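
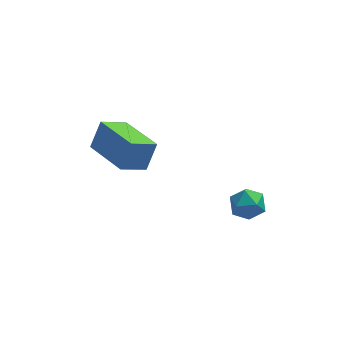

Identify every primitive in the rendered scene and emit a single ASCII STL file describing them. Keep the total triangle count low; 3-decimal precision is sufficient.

solid 
facet normal -0.404 0.676 0.617
outer loop
vertex -0.317 -2.869 -2.035
vertex 0.198 -3.02 -1.532
vertex 0.315 -2.493 -2.033
endloop
endfacet
facet normal -0.510 0.858 -0.066
outer loop
vertex -0.317 -2.869 -2.035
vertex 0.315 -2.493 -2.033
vertex 0.022 -2.716 -2.67
endloop
endfacet
facet normal -0.864 0.327 -0.383
outer loop
vertex -0.317 -2.869 -2.035
vertex 0.022 -2.716 -2.67
vertex -0.276 -3.38 -2.564
endloop
endfacet
facet normal -0.978 -0.183 0.101
outer loop
vertex -0.317 -2.869 -2.035
vertex -0.276 -3.38 -2.564
vertex -0.168 -3.568 -1.861
endloop
endfacet
facet normal -0.694 0.031 0.720
outer loop
vertex -0.317 -2.869 -2.035
vertex -0.168 -3.568 -1.861
vertex 0.198 -3.02 -1.532
endloop
endfacet
facet normal 0.129 0.916 -0.380
outer loop
vertex 0.022 -2.716 -2.67
vertex 0.315 -2.493 -2.033
vertex 0.748 -2.772 -2.559
endloop
endfacet
facet normal 0.300 0.622 0.724
outer loop
vertex 0.315 -2.493 -2.033
vertex 0.198 -3.02 -1.532
vertex 0.856 -2.96 -1.856
endloop
endfacet
facet normal -0.169 -0.422 0.891
outer loop
vertex 0.198 -3.02 -1.532
vertex -0.168 -3.568 -1.861
vertex 0.558 -3.624 -1.75
endloop
endfacet
facet normal -0.629 -0.770 -0.109
outer loop
vertex -0.168 -3.568 -1.861
vertex -0.276 -3.38 -2.564
vertex 0.265 -3.847 -2.387
endloop
endfacet
facet normal -0.445 0.057 -0.894
outer loop
vertex -0.276 -3.38 -2.564
vertex 0.022 -2.716 -2.67
vertex 0.382 -3.32 -2.888
endloop
endfacet
facet normal 0.978 0.183 -0.101
outer loop
vertex 0.897 -3.471 -2.385
vertex 0.748 -2.772 -2.559
vertex 0.856 -2.96 -1.856
endloop
endfacet
facet normal 0.864 -0.327 0.383
outer loop
vertex 0.897 -3.471 -2.385
vertex 0.856 -2.96 -1.856
vertex 0.558 -3.624 -1.75
endloop
endfacet
facet normal 0.510 -0.858 0.066
outer loop
vertex 0.897 -3.471 -2.385
vertex 0.558 -3.624 -1.75
vertex 0.265 -3.847 -2.387
endloop
endfacet
facet normal 0.404 -0.676 -0.617
outer loop
vertex 0.897 -3.471 -2.385
vertex 0.265 -3.847 -2.387
vertex 0.382 -3.32 -2.888
endloop
endfacet
facet normal 0.694 -0.031 -0.720
outer loop
vertex 0.897 -3.471 -2.385
vertex 0.382 -3.32 -2.888
vertex 0.748 -2.772 -2.559
endloop
endfacet
facet normal 0.629 0.770 0.109
outer loop
vertex 0.856 -2.96 -1.856
vertex 0.748 -2.772 -2.559
vertex 0.315 -2.493 -2.033
endloop
endfacet
facet normal 0.445 -0.057 0.894
outer loop
vertex 0.558 -3.624 -1.75
vertex 0.856 -2.96 -1.856
vertex 0.198 -3.02 -1.532
endloop
endfacet
facet normal -0.129 -0.916 0.380
outer loop
vertex 0.265 -3.847 -2.387
vertex 0.558 -3.624 -1.75
vertex -0.168 -3.568 -1.861
endloop
endfacet
facet normal -0.300 -0.622 -0.724
outer loop
vertex 0.382 -3.32 -2.888
vertex 0.265 -3.847 -2.387
vertex -0.276 -3.38 -2.564
endloop
endfacet
facet normal 0.169 0.422 -0.891
outer loop
vertex 0.748 -2.772 -2.559
vertex 0.382 -3.32 -2.888
vertex 0.022 -2.716 -2.67
endloop
endfacet
facet normal -0.355 -0.391 -0.849
outer loop
vertex -4.18 -1.898 -1.021
vertex -5.191 -0.199 -1.381
vertex -3.218 -1.454 -1.627
endloop
endfacet
facet normal 0.503 -0.845 0.179
outer loop
vertex -2.789 -0.981 -0.599
vertex -4.18 -1.898 -1.021
vertex -3.218 -1.454 -1.627
endloop
endfacet
facet normal -0.355 -0.391 -0.849
outer loop
vertex -3.218 -1.454 -1.627
vertex -5.191 -0.199 -1.381
vertex -4.229 0.245 -1.987
endloop
endfacet
facet normal 0.788 0.364 -0.496
outer loop
vertex -4.229 0.245 -1.987
vertex -2.789 -0.981 -0.599
vertex -3.218 -1.454 -1.627
endloop
endfacet
facet normal -0.788 -0.364 0.496
outer loop
vertex -4.18 -1.898 -1.021
vertex -4.762 0.274 -0.353
vertex -5.191 -0.199 -1.381
endloop
endfacet
facet normal 0.503 -0.845 0.179
outer loop
vertex -3.751 -1.425 0.007
vertex -4.18 -1.898 -1.021
vertex -2.789 -0.981 -0.599
endloop
endfacet
facet normal -0.788 -0.364 0.496
outer loop
vertex -3.751 -1.425 0.007
vertex -4.762 0.274 -0.353
vertex -4.18 -1.898 -1.021
endloop
endfacet
facet normal -0.503 0.845 -0.179
outer loop
vertex -5.191 -0.199 -1.381
vertex -4.762 0.274 -0.353
vertex -4.229 0.245 -1.987
endloop
endfacet
facet normal 0.788 0.364 -0.496
outer loop
vertex -3.8 0.718 -0.959
vertex -2.789 -0.981 -0.599
vertex -4.229 0.245 -1.987
endloop
endfacet
facet normal -0.503 0.845 -0.179
outer loop
vertex -4.229 0.245 -1.987
vertex -4.762 0.274 -0.353
vertex -3.8 0.718 -0.959
endloop
endfacet
facet normal 0.355 0.391 0.849
outer loop
vertex -3.8 0.718 -0.959
vertex -3.751 -1.425 0.007
vertex -2.789 -0.981 -0.599
endloop
endfacet
facet normal 0.355 0.391 0.849
outer loop
vertex -4.762 0.274 -0.353
vertex -3.751 -1.425 0.007
vertex -3.8 0.718 -0.959
endloop
endfacet

endsolid


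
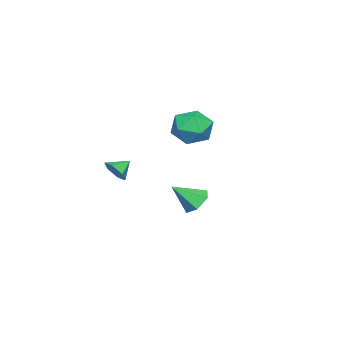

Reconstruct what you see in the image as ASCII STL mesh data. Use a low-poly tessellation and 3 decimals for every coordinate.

solid 
facet normal 0.709 -0.461 -0.534
outer loop
vertex 2.887 -1.428 1.323
vertex 2.392 -1.512 0.739
vertex 2.834 -0.883 0.783
endloop
endfacet
facet normal 0.213 0.698 0.684
outer loop
vertex 2.887 -1.428 1.323
vertex 2.834 -0.883 0.783
vertex 1.648 -1.028 1.301
endloop
endfacet
facet normal 0.708 -0.460 -0.535
outer loop
vertex 2.834 -0.883 0.783
vertex 2.392 -1.512 0.739
vertex 2.339 -0.966 0.199
endloop
endfacet
facet normal -0.133 0.991 -0.028
outer loop
vertex 2.834 -0.883 0.783
vertex 2.339 -0.966 0.199
vertex 1.648 -1.028 1.301
endloop
endfacet
facet normal 0.708 -0.460 -0.535
outer loop
vertex 2.339 -0.966 0.199
vertex 2.392 -1.512 0.739
vertex 1.897 -1.595 0.155
endloop
endfacet
facet normal -0.726 0.540 -0.425
outer loop
vertex 2.339 -0.966 0.199
vertex 1.897 -1.595 0.155
vertex 1.648 -1.028 1.301
endloop
endfacet
facet normal 0.708 -0.461 -0.535
outer loop
vertex 1.897 -1.595 0.155
vertex 2.392 -1.512 0.739
vertex 1.95 -2.141 0.696
endloop
endfacet
facet normal -0.973 -0.204 -0.110
outer loop
vertex 1.897 -1.595 0.155
vertex 1.95 -2.141 0.696
vertex 1.648 -1.028 1.301
endloop
endfacet
facet normal 0.708 -0.461 -0.535
outer loop
vertex 1.95 -2.141 0.696
vertex 2.392 -1.512 0.739
vertex 2.445 -2.058 1.28
endloop
endfacet
facet normal -0.626 -0.497 0.601
outer loop
vertex 1.95 -2.141 0.696
vertex 2.445 -2.058 1.28
vertex 1.648 -1.028 1.301
endloop
endfacet
facet normal 0.709 -0.461 -0.534
outer loop
vertex 2.445 -2.058 1.28
vertex 2.392 -1.512 0.739
vertex 2.887 -1.428 1.323
endloop
endfacet
facet normal -0.032 -0.045 0.998
outer loop
vertex 2.445 -2.058 1.28
vertex 2.887 -1.428 1.323
vertex 1.648 -1.028 1.301
endloop
endfacet
facet normal -0.422 0.621 -0.661
outer loop
vertex -3.407 0.481 -3.638
vertex -4.257 0.098 -3.455
vertex -3.953 0.843 -2.949
endloop
endfacet
facet normal 0.813 0.371 0.449
outer loop
vertex -3.407 0.481 -3.638
vertex -3.953 0.843 -2.949
vertex -3.483 -1.038 -2.245
endloop
endfacet
facet normal -0.423 0.621 -0.660
outer loop
vertex -3.953 0.843 -2.949
vertex -4.257 0.098 -3.455
vertex -4.802 0.459 -2.766
endloop
endfacet
facet normal 0.039 0.359 0.933
outer loop
vertex -3.953 0.843 -2.949
vertex -4.802 0.459 -2.766
vertex -3.483 -1.038 -2.245
endloop
endfacet
facet normal -0.424 0.620 -0.660
outer loop
vertex -4.802 0.459 -2.766
vertex -4.257 0.098 -3.455
vertex -5.106 -0.286 -3.271
endloop
endfacet
facet normal -0.600 -0.266 0.754
outer loop
vertex -4.802 0.459 -2.766
vertex -5.106 -0.286 -3.271
vertex -3.483 -1.038 -2.245
endloop
endfacet
facet normal -0.424 0.620 -0.660
outer loop
vertex -5.106 -0.286 -3.271
vertex -4.257 0.098 -3.455
vertex -4.56 -0.647 -3.96
endloop
endfacet
facet normal -0.466 -0.880 0.092
outer loop
vertex -5.106 -0.286 -3.271
vertex -4.56 -0.647 -3.96
vertex -3.483 -1.038 -2.245
endloop
endfacet
facet normal -0.422 0.620 -0.661
outer loop
vertex -4.56 -0.647 -3.96
vertex -4.257 0.098 -3.455
vertex -3.711 -0.264 -4.143
endloop
endfacet
facet normal 0.307 -0.868 -0.391
outer loop
vertex -4.56 -0.647 -3.96
vertex -3.711 -0.264 -4.143
vertex -3.483 -1.038 -2.245
endloop
endfacet
facet normal -0.422 0.620 -0.661
outer loop
vertex -3.711 -0.264 -4.143
vertex -4.257 0.098 -3.455
vertex -3.407 0.481 -3.638
endloop
endfacet
facet normal 0.947 -0.242 -0.213
outer loop
vertex -3.711 -0.264 -4.143
vertex -3.407 0.481 -3.638
vertex -3.483 -1.038 -2.245
endloop
endfacet
facet normal -0.759 0.484 0.436
outer loop
vertex -0.273 2.705 3.91
vertex -1.067 1.98 3.334
vertex -0.638 1.664 4.431
endloop
endfacet
facet normal -0.179 0.490 0.853
outer loop
vertex -0.273 2.705 3.91
vertex -0.638 1.664 4.431
vertex 0.535 1.996 4.487
endloop
endfacet
facet normal 0.351 0.798 0.489
outer loop
vertex -0.273 2.705 3.91
vertex 0.535 1.996 4.487
vertex 0.83 2.517 3.424
endloop
endfacet
facet normal 0.100 0.983 -0.153
outer loop
vertex -0.273 2.705 3.91
vertex 0.83 2.517 3.424
vertex -0.16 2.507 2.712
endloop
endfacet
facet normal -0.586 0.789 -0.186
outer loop
vertex -0.273 2.705 3.91
vertex -0.16 2.507 2.712
vertex -1.067 1.98 3.334
endloop
endfacet
facet normal 0.006 -0.186 0.982
outer loop
vertex 0.535 1.996 4.487
vertex -0.638 1.664 4.431
vertex 0.24 0.833 4.268
endloop
endfacet
facet normal -0.931 -0.196 0.308
outer loop
vertex -0.638 1.664 4.431
vertex -1.067 1.98 3.334
vertex -0.75 0.823 3.556
endloop
endfacet
facet normal -0.651 0.297 -0.698
outer loop
vertex -1.067 1.98 3.334
vertex -0.16 2.507 2.712
vertex -0.455 1.344 2.493
endloop
endfacet
facet normal 0.458 0.611 -0.646
outer loop
vertex -0.16 2.507 2.712
vertex 0.83 2.517 3.424
vertex 0.718 1.676 2.549
endloop
endfacet
facet normal 0.865 0.312 0.393
outer loop
vertex 0.83 2.517 3.424
vertex 0.535 1.996 4.487
vertex 1.147 1.36 3.646
endloop
endfacet
facet normal -0.100 -0.983 0.153
outer loop
vertex 0.353 0.635 3.07
vertex 0.24 0.833 4.268
vertex -0.75 0.823 3.556
endloop
endfacet
facet normal -0.351 -0.798 -0.489
outer loop
vertex 0.353 0.635 3.07
vertex -0.75 0.823 3.556
vertex -0.455 1.344 2.493
endloop
endfacet
facet normal 0.179 -0.490 -0.853
outer loop
vertex 0.353 0.635 3.07
vertex -0.455 1.344 2.493
vertex 0.718 1.676 2.549
endloop
endfacet
facet normal 0.759 -0.484 -0.436
outer loop
vertex 0.353 0.635 3.07
vertex 0.718 1.676 2.549
vertex 1.147 1.36 3.646
endloop
endfacet
facet normal 0.586 -0.789 0.186
outer loop
vertex 0.353 0.635 3.07
vertex 1.147 1.36 3.646
vertex 0.24 0.833 4.268
endloop
endfacet
facet normal -0.458 -0.611 0.646
outer loop
vertex -0.75 0.823 3.556
vertex 0.24 0.833 4.268
vertex -0.638 1.664 4.431
endloop
endfacet
facet normal -0.865 -0.312 -0.393
outer loop
vertex -0.455 1.344 2.493
vertex -0.75 0.823 3.556
vertex -1.067 1.98 3.334
endloop
endfacet
facet normal -0.006 0.186 -0.982
outer loop
vertex 0.718 1.676 2.549
vertex -0.455 1.344 2.493
vertex -0.16 2.507 2.712
endloop
endfacet
facet normal 0.931 0.196 -0.308
outer loop
vertex 1.147 1.36 3.646
vertex 0.718 1.676 2.549
vertex 0.83 2.517 3.424
endloop
endfacet
facet normal 0.651 -0.297 0.698
outer loop
vertex 0.24 0.833 4.268
vertex 1.147 1.36 3.646
vertex 0.535 1.996 4.487
endloop
endfacet

endsolid


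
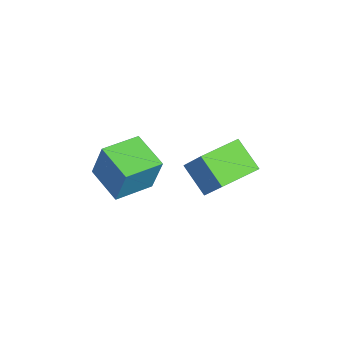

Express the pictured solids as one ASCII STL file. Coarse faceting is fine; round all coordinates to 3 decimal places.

solid 
facet normal -0.788 -0.523 0.324
outer loop
vertex -0.535 -1.933 2.5
vertex -1.582 -0.41 2.409
vertex -1.018 -2.377 0.61
endloop
endfacet
facet normal 0.565 -0.823 0.049
outer loop
vertex 0.442 -1.41 0.011
vertex -0.535 -1.933 2.5
vertex -1.018 -2.377 0.61
endloop
endfacet
facet normal -0.789 -0.522 0.324
outer loop
vertex -1.018 -2.377 0.61
vertex -1.582 -0.41 2.409
vertex -2.064 -0.854 0.519
endloop
endfacet
facet normal -0.241 -0.222 -0.945
outer loop
vertex -2.064 -0.854 0.519
vertex 0.442 -1.41 0.011
vertex -1.018 -2.377 0.61
endloop
endfacet
facet normal 0.241 0.222 0.945
outer loop
vertex -0.535 -1.933 2.5
vertex -0.122 0.557 1.81
vertex -1.582 -0.41 2.409
endloop
endfacet
facet normal 0.566 -0.823 0.049
outer loop
vertex 0.924 -0.966 1.901
vertex -0.535 -1.933 2.5
vertex 0.442 -1.41 0.011
endloop
endfacet
facet normal 0.241 0.222 0.945
outer loop
vertex 0.924 -0.966 1.901
vertex -0.122 0.557 1.81
vertex -0.535 -1.933 2.5
endloop
endfacet
facet normal -0.565 0.823 -0.049
outer loop
vertex -1.582 -0.41 2.409
vertex -0.122 0.557 1.81
vertex -2.064 -0.854 0.519
endloop
endfacet
facet normal -0.241 -0.222 -0.945
outer loop
vertex -0.605 0.113 -0.08
vertex 0.442 -1.41 0.011
vertex -2.064 -0.854 0.519
endloop
endfacet
facet normal -0.566 0.823 -0.049
outer loop
vertex -2.064 -0.854 0.519
vertex -0.122 0.557 1.81
vertex -0.605 0.113 -0.08
endloop
endfacet
facet normal 0.789 0.523 -0.324
outer loop
vertex -0.605 0.113 -0.08
vertex 0.924 -0.966 1.901
vertex 0.442 -1.41 0.011
endloop
endfacet
facet normal 0.789 0.522 -0.324
outer loop
vertex -0.122 0.557 1.81
vertex 0.924 -0.966 1.901
vertex -0.605 0.113 -0.08
endloop
endfacet
facet normal -0.587 0.808 0.050
outer loop
vertex -3.609 3.139 -0.21
vertex -2.542 3.821 1.299
vertex -2.55 3.978 -1.338
endloop
endfacet
facet normal -0.541 -0.347 -0.766
outer loop
vertex -1.358 2.339 -1.439
vertex -3.609 3.139 -0.21
vertex -2.55 3.978 -1.338
endloop
endfacet
facet normal -0.588 0.807 0.050
outer loop
vertex -2.55 3.978 -1.338
vertex -2.542 3.821 1.299
vertex -1.484 4.661 0.171
endloop
endfacet
facet normal 0.602 0.477 -0.641
outer loop
vertex -1.484 4.661 0.171
vertex -1.358 2.339 -1.439
vertex -2.55 3.978 -1.338
endloop
endfacet
facet normal -0.602 -0.477 0.641
outer loop
vertex -3.609 3.139 -0.21
vertex -1.35 2.182 1.198
vertex -2.542 3.821 1.299
endloop
endfacet
facet normal -0.541 -0.347 -0.766
outer loop
vertex -2.416 1.499 -0.311
vertex -3.609 3.139 -0.21
vertex -1.358 2.339 -1.439
endloop
endfacet
facet normal -0.601 -0.477 0.641
outer loop
vertex -2.416 1.499 -0.311
vertex -1.35 2.182 1.198
vertex -3.609 3.139 -0.21
endloop
endfacet
facet normal 0.541 0.347 0.766
outer loop
vertex -2.542 3.821 1.299
vertex -1.35 2.182 1.198
vertex -1.484 4.661 0.171
endloop
endfacet
facet normal 0.601 0.477 -0.641
outer loop
vertex -0.291 3.021 0.07
vertex -1.358 2.339 -1.439
vertex -1.484 4.661 0.171
endloop
endfacet
facet normal 0.541 0.347 0.766
outer loop
vertex -1.484 4.661 0.171
vertex -1.35 2.182 1.198
vertex -0.291 3.021 0.07
endloop
endfacet
facet normal 0.588 -0.808 -0.050
outer loop
vertex -0.291 3.021 0.07
vertex -2.416 1.499 -0.311
vertex -1.358 2.339 -1.439
endloop
endfacet
facet normal 0.587 -0.808 -0.049
outer loop
vertex -1.35 2.182 1.198
vertex -2.416 1.499 -0.311
vertex -0.291 3.021 0.07
endloop
endfacet

endsolid


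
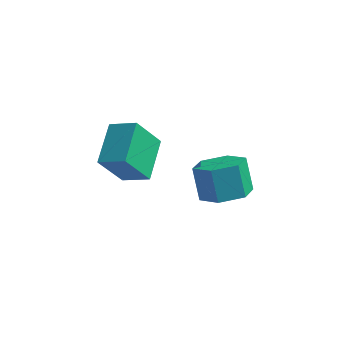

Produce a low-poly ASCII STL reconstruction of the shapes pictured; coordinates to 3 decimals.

solid 
facet normal 0.326 -0.387 -0.863
outer loop
vertex 4.838 -3.057 -2.299
vertex 3.97 -3.644 -2.364
vertex 3.987 -2.684 -2.788
endloop
endfacet
facet normal 0.486 0.851 -0.197
outer loop
vertex 4.838 -3.057 -2.299
vertex 3.987 -2.684 -2.788
vertex 4.358 -2.489 -1.031
endloop
endfacet
facet normal 0.487 0.851 -0.197
outer loop
vertex 4.358 -2.489 -1.031
vertex 3.987 -2.684 -2.788
vertex 3.507 -2.115 -1.52
endloop
endfacet
facet normal -0.326 0.386 0.863
outer loop
vertex 4.358 -2.489 -1.031
vertex 3.507 -2.115 -1.52
vertex 3.49 -3.076 -1.096
endloop
endfacet
facet normal 0.326 -0.387 -0.863
outer loop
vertex 3.987 -2.684 -2.788
vertex 3.97 -3.644 -2.364
vertex 3.119 -3.271 -2.853
endloop
endfacet
facet normal -0.458 0.733 -0.502
outer loop
vertex 3.987 -2.684 -2.788
vertex 3.119 -3.271 -2.853
vertex 3.507 -2.115 -1.52
endloop
endfacet
facet normal -0.459 0.733 -0.502
outer loop
vertex 3.507 -2.115 -1.52
vertex 3.119 -3.271 -2.853
vertex 2.639 -2.703 -1.585
endloop
endfacet
facet normal -0.326 0.386 0.863
outer loop
vertex 3.507 -2.115 -1.52
vertex 2.639 -2.703 -1.585
vertex 3.49 -3.076 -1.096
endloop
endfacet
facet normal 0.326 -0.387 -0.863
outer loop
vertex 3.119 -3.271 -2.853
vertex 3.97 -3.644 -2.364
vertex 3.102 -4.231 -2.429
endloop
endfacet
facet normal -0.945 -0.118 -0.305
outer loop
vertex 3.119 -3.271 -2.853
vertex 3.102 -4.231 -2.429
vertex 2.639 -2.703 -1.585
endloop
endfacet
facet normal -0.945 -0.118 -0.305
outer loop
vertex 2.639 -2.703 -1.585
vertex 3.102 -4.231 -2.429
vertex 2.622 -3.663 -1.161
endloop
endfacet
facet normal -0.326 0.387 0.863
outer loop
vertex 2.639 -2.703 -1.585
vertex 2.622 -3.663 -1.161
vertex 3.49 -3.076 -1.096
endloop
endfacet
facet normal 0.326 -0.386 -0.863
outer loop
vertex 3.102 -4.231 -2.429
vertex 3.97 -3.644 -2.364
vertex 3.953 -4.605 -1.94
endloop
endfacet
facet normal -0.487 -0.851 0.197
outer loop
vertex 3.102 -4.231 -2.429
vertex 3.953 -4.605 -1.94
vertex 2.622 -3.663 -1.161
endloop
endfacet
facet normal -0.487 -0.851 0.198
outer loop
vertex 2.622 -3.663 -1.161
vertex 3.953 -4.605 -1.94
vertex 3.473 -4.036 -0.672
endloop
endfacet
facet normal -0.326 0.387 0.863
outer loop
vertex 2.622 -3.663 -1.161
vertex 3.473 -4.036 -0.672
vertex 3.49 -3.076 -1.096
endloop
endfacet
facet normal 0.326 -0.386 -0.863
outer loop
vertex 3.953 -4.605 -1.94
vertex 3.97 -3.644 -2.364
vertex 4.821 -4.017 -1.875
endloop
endfacet
facet normal 0.459 -0.733 0.503
outer loop
vertex 3.953 -4.605 -1.94
vertex 4.821 -4.017 -1.875
vertex 3.473 -4.036 -0.672
endloop
endfacet
facet normal 0.458 -0.733 0.502
outer loop
vertex 3.473 -4.036 -0.672
vertex 4.821 -4.017 -1.875
vertex 4.341 -3.449 -0.607
endloop
endfacet
facet normal -0.326 0.387 0.863
outer loop
vertex 3.473 -4.036 -0.672
vertex 4.341 -3.449 -0.607
vertex 3.49 -3.076 -1.096
endloop
endfacet
facet normal 0.326 -0.387 -0.863
outer loop
vertex 4.821 -4.017 -1.875
vertex 3.97 -3.644 -2.364
vertex 4.838 -3.057 -2.299
endloop
endfacet
facet normal 0.945 0.118 0.305
outer loop
vertex 4.821 -4.017 -1.875
vertex 4.838 -3.057 -2.299
vertex 4.341 -3.449 -0.607
endloop
endfacet
facet normal 0.945 0.118 0.305
outer loop
vertex 4.341 -3.449 -0.607
vertex 4.838 -3.057 -2.299
vertex 4.358 -2.489 -1.031
endloop
endfacet
facet normal -0.326 0.387 0.863
outer loop
vertex 4.341 -3.449 -0.607
vertex 4.358 -2.489 -1.031
vertex 3.49 -3.076 -1.096
endloop
endfacet
facet normal -0.406 -0.362 0.839
outer loop
vertex -0.228 -3.25 -2.012
vertex -0.416 -1.427 -1.316
vertex -1.4 -3.167 -2.544
endloop
endfacet
facet normal 0.095 -0.930 -0.355
outer loop
vertex -0.644 -2.493 -4.104
vertex -0.228 -3.25 -2.012
vertex -1.4 -3.167 -2.544
endloop
endfacet
facet normal -0.406 -0.362 0.839
outer loop
vertex -1.4 -3.167 -2.544
vertex -0.416 -1.427 -1.316
vertex -1.588 -1.344 -1.848
endloop
endfacet
facet normal -0.909 0.064 -0.413
outer loop
vertex -1.588 -1.344 -1.848
vertex -0.644 -2.493 -4.104
vertex -1.4 -3.167 -2.544
endloop
endfacet
facet normal 0.909 -0.064 0.413
outer loop
vertex -0.228 -3.25 -2.012
vertex 0.34 -0.753 -2.876
vertex -0.416 -1.427 -1.316
endloop
endfacet
facet normal 0.095 -0.930 -0.355
outer loop
vertex 0.528 -2.576 -3.572
vertex -0.228 -3.25 -2.012
vertex -0.644 -2.493 -4.104
endloop
endfacet
facet normal 0.909 -0.064 0.413
outer loop
vertex 0.528 -2.576 -3.572
vertex 0.34 -0.753 -2.876
vertex -0.228 -3.25 -2.012
endloop
endfacet
facet normal -0.095 0.930 0.355
outer loop
vertex -0.416 -1.427 -1.316
vertex 0.34 -0.753 -2.876
vertex -1.588 -1.344 -1.848
endloop
endfacet
facet normal -0.909 0.064 -0.413
outer loop
vertex -0.832 -0.67 -3.408
vertex -0.644 -2.493 -4.104
vertex -1.588 -1.344 -1.848
endloop
endfacet
facet normal -0.095 0.930 0.355
outer loop
vertex -1.588 -1.344 -1.848
vertex 0.34 -0.753 -2.876
vertex -0.832 -0.67 -3.408
endloop
endfacet
facet normal 0.406 0.362 -0.839
outer loop
vertex -0.832 -0.67 -3.408
vertex 0.528 -2.576 -3.572
vertex -0.644 -2.493 -4.104
endloop
endfacet
facet normal 0.406 0.362 -0.839
outer loop
vertex 0.34 -0.753 -2.876
vertex 0.528 -2.576 -3.572
vertex -0.832 -0.67 -3.408
endloop
endfacet

endsolid


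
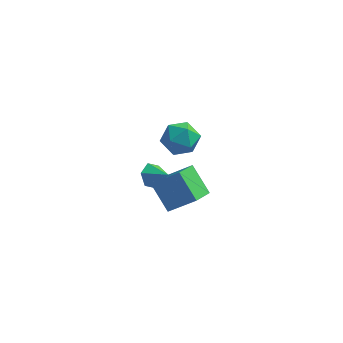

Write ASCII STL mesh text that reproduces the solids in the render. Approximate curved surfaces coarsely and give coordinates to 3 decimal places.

solid 
facet normal -0.580 -0.811 -0.076
outer loop
vertex -0.649 1.183 3.314
vertex 0.268 0.568 2.875
vertex 0.077 0.595 4.047
endloop
endfacet
facet normal -0.791 -0.397 0.466
outer loop
vertex -0.649 1.183 3.314
vertex 0.077 0.595 4.047
vertex -0.301 1.685 4.333
endloop
endfacet
facet normal -0.948 0.249 0.201
outer loop
vertex -0.649 1.183 3.314
vertex -0.301 1.685 4.333
vertex -0.343 2.331 3.337
endloop
endfacet
facet normal -0.833 0.232 -0.502
outer loop
vertex -0.649 1.183 3.314
vertex -0.343 2.331 3.337
vertex 0.008 1.641 2.436
endloop
endfacet
facet normal -0.606 -0.423 -0.674
outer loop
vertex -0.649 1.183 3.314
vertex 0.008 1.641 2.436
vertex 0.268 0.568 2.875
endloop
endfacet
facet normal -0.242 -0.324 0.915
outer loop
vertex -0.301 1.685 4.333
vertex 0.077 0.595 4.047
vertex 0.832 1.379 4.524
endloop
endfacet
facet normal 0.100 -0.994 0.039
outer loop
vertex 0.077 0.595 4.047
vertex 0.268 0.568 2.875
vertex 1.183 0.689 3.623
endloop
endfacet
facet normal 0.058 -0.366 -0.929
outer loop
vertex 0.268 0.568 2.875
vertex 0.008 1.641 2.436
vertex 1.141 1.335 2.627
endloop
endfacet
facet normal -0.309 0.693 -0.651
outer loop
vertex 0.008 1.641 2.436
vertex -0.343 2.331 3.337
vertex 0.763 2.425 2.913
endloop
endfacet
facet normal -0.494 0.720 0.488
outer loop
vertex -0.343 2.331 3.337
vertex -0.301 1.685 4.333
vertex 0.572 2.452 4.085
endloop
endfacet
facet normal 0.833 -0.232 0.502
outer loop
vertex 1.489 1.837 3.646
vertex 0.832 1.379 4.524
vertex 1.183 0.689 3.623
endloop
endfacet
facet normal 0.948 -0.249 -0.201
outer loop
vertex 1.489 1.837 3.646
vertex 1.183 0.689 3.623
vertex 1.141 1.335 2.627
endloop
endfacet
facet normal 0.791 0.397 -0.466
outer loop
vertex 1.489 1.837 3.646
vertex 1.141 1.335 2.627
vertex 0.763 2.425 2.913
endloop
endfacet
facet normal 0.580 0.811 0.076
outer loop
vertex 1.489 1.837 3.646
vertex 0.763 2.425 2.913
vertex 0.572 2.452 4.085
endloop
endfacet
facet normal 0.606 0.423 0.674
outer loop
vertex 1.489 1.837 3.646
vertex 0.572 2.452 4.085
vertex 0.832 1.379 4.524
endloop
endfacet
facet normal 0.309 -0.693 0.651
outer loop
vertex 1.183 0.689 3.623
vertex 0.832 1.379 4.524
vertex 0.077 0.595 4.047
endloop
endfacet
facet normal 0.494 -0.720 -0.488
outer loop
vertex 1.141 1.335 2.627
vertex 1.183 0.689 3.623
vertex 0.268 0.568 2.875
endloop
endfacet
facet normal 0.242 0.324 -0.915
outer loop
vertex 0.763 2.425 2.913
vertex 1.141 1.335 2.627
vertex 0.008 1.641 2.436
endloop
endfacet
facet normal -0.100 0.994 -0.039
outer loop
vertex 0.572 2.452 4.085
vertex 0.763 2.425 2.913
vertex -0.343 2.331 3.337
endloop
endfacet
facet normal -0.058 0.366 0.929
outer loop
vertex 0.832 1.379 4.524
vertex 0.572 2.452 4.085
vertex -0.301 1.685 4.333
endloop
endfacet
facet normal -0.590 0.455 0.667
outer loop
vertex -0.078 3.235 -1.416
vertex 0.361 4.632 -1.981
vertex -1.714 3.179 -2.825
endloop
endfacet
facet normal -0.280 -0.890 0.360
outer loop
vertex -0.481 2.228 -4.219
vertex -0.078 3.235 -1.416
vertex -1.714 3.179 -2.825
endloop
endfacet
facet normal -0.590 0.455 0.667
outer loop
vertex -1.714 3.179 -2.825
vertex 0.361 4.632 -1.981
vertex -1.275 4.576 -3.39
endloop
endfacet
facet normal -0.757 -0.026 -0.652
outer loop
vertex -1.275 4.576 -3.39
vertex -0.481 2.228 -4.219
vertex -1.714 3.179 -2.825
endloop
endfacet
facet normal 0.757 0.026 0.652
outer loop
vertex -0.078 3.235 -1.416
vertex 1.594 3.681 -3.375
vertex 0.361 4.632 -1.981
endloop
endfacet
facet normal -0.280 -0.890 0.360
outer loop
vertex 1.155 2.284 -2.81
vertex -0.078 3.235 -1.416
vertex -0.481 2.228 -4.219
endloop
endfacet
facet normal 0.757 0.026 0.652
outer loop
vertex 1.155 2.284 -2.81
vertex 1.594 3.681 -3.375
vertex -0.078 3.235 -1.416
endloop
endfacet
facet normal 0.280 0.890 -0.360
outer loop
vertex 0.361 4.632 -1.981
vertex 1.594 3.681 -3.375
vertex -1.275 4.576 -3.39
endloop
endfacet
facet normal -0.757 -0.026 -0.652
outer loop
vertex -0.042 3.625 -4.784
vertex -0.481 2.228 -4.219
vertex -1.275 4.576 -3.39
endloop
endfacet
facet normal 0.280 0.890 -0.360
outer loop
vertex -1.275 4.576 -3.39
vertex 1.594 3.681 -3.375
vertex -0.042 3.625 -4.784
endloop
endfacet
facet normal 0.590 -0.455 -0.667
outer loop
vertex -0.042 3.625 -4.784
vertex 1.155 2.284 -2.81
vertex -0.481 2.228 -4.219
endloop
endfacet
facet normal 0.590 -0.455 -0.667
outer loop
vertex 1.594 3.681 -3.375
vertex 1.155 2.284 -2.81
vertex -0.042 3.625 -4.784
endloop
endfacet
facet normal -0.799 0.279 -0.532
outer loop
vertex -0.772 0.717 -0.55
vertex -1.096 1.1 0.137
vertex -0.592 1.533 -0.393
endloop
endfacet
facet normal 0.884 -0.108 -0.454
outer loop
vertex -0.772 0.717 -0.55
vertex -0.592 1.533 -0.393
vertex -0.064 0.74 0.823
endloop
endfacet
facet normal -0.799 0.279 -0.532
outer loop
vertex -0.592 1.533 -0.393
vertex -1.096 1.1 0.137
vertex -0.915 1.916 0.293
endloop
endfacet
facet normal 0.800 0.598 0.043
outer loop
vertex -0.592 1.533 -0.393
vertex -0.915 1.916 0.293
vertex -0.064 0.74 0.823
endloop
endfacet
facet normal -0.799 0.279 -0.532
outer loop
vertex -0.915 1.916 0.293
vertex -1.096 1.1 0.137
vertex -1.419 1.483 0.823
endloop
endfacet
facet normal 0.312 0.569 0.761
outer loop
vertex -0.915 1.916 0.293
vertex -1.419 1.483 0.823
vertex -0.064 0.74 0.823
endloop
endfacet
facet normal -0.799 0.279 -0.532
outer loop
vertex -1.419 1.483 0.823
vertex -1.096 1.1 0.137
vertex -1.6 0.667 0.667
endloop
endfacet
facet normal -0.092 -0.167 0.982
outer loop
vertex -1.419 1.483 0.823
vertex -1.6 0.667 0.667
vertex -0.064 0.74 0.823
endloop
endfacet
facet normal -0.799 0.279 -0.532
outer loop
vertex -1.6 0.667 0.667
vertex -1.096 1.1 0.137
vertex -1.276 0.284 -0.02
endloop
endfacet
facet normal -0.008 -0.875 0.484
outer loop
vertex -1.6 0.667 0.667
vertex -1.276 0.284 -0.02
vertex -0.064 0.74 0.823
endloop
endfacet
facet normal -0.799 0.279 -0.532
outer loop
vertex -1.276 0.284 -0.02
vertex -1.096 1.1 0.137
vertex -0.772 0.717 -0.55
endloop
endfacet
facet normal 0.481 -0.845 -0.234
outer loop
vertex -1.276 0.284 -0.02
vertex -0.772 0.717 -0.55
vertex -0.064 0.74 0.823
endloop
endfacet

endsolid


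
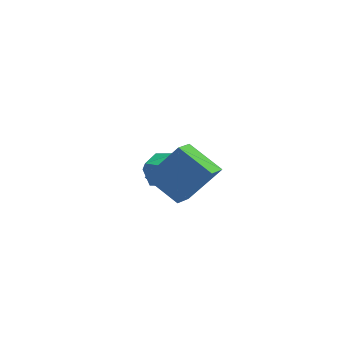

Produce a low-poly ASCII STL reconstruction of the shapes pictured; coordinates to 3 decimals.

solid 
facet normal 0.207 0.844 -0.494
outer loop
vertex -3.266 3.863 2.253
vertex -3.675 3.473 1.416
vertex -4.249 3.993 2.064
endloop
endfacet
facet normal -0.193 -0.036 0.980
outer loop
vertex -3.266 3.863 2.253
vertex -4.249 3.993 2.064
vertex -3.945 2.367 2.064
endloop
endfacet
facet normal 0.205 0.844 -0.495
outer loop
vertex -4.249 3.993 2.064
vertex -3.675 3.473 1.416
vertex -4.659 3.602 1.228
endloop
endfacet
facet normal -0.855 -0.160 0.494
outer loop
vertex -4.249 3.993 2.064
vertex -4.659 3.602 1.228
vertex -3.945 2.367 2.064
endloop
endfacet
facet normal 0.205 0.845 -0.494
outer loop
vertex -4.659 3.602 1.228
vertex -3.675 3.473 1.416
vertex -4.085 3.083 0.579
endloop
endfacet
facet normal -0.777 -0.593 -0.213
outer loop
vertex -4.659 3.602 1.228
vertex -4.085 3.083 0.579
vertex -3.945 2.367 2.064
endloop
endfacet
facet normal 0.206 0.844 -0.494
outer loop
vertex -4.085 3.083 0.579
vertex -3.675 3.473 1.416
vertex -3.101 2.953 0.767
endloop
endfacet
facet normal -0.037 -0.902 -0.431
outer loop
vertex -4.085 3.083 0.579
vertex -3.101 2.953 0.767
vertex -3.945 2.367 2.064
endloop
endfacet
facet normal 0.205 0.844 -0.495
outer loop
vertex -3.101 2.953 0.767
vertex -3.675 3.473 1.416
vertex -2.691 3.344 1.604
endloop
endfacet
facet normal 0.626 -0.777 0.056
outer loop
vertex -3.101 2.953 0.767
vertex -2.691 3.344 1.604
vertex -3.945 2.367 2.064
endloop
endfacet
facet normal 0.205 0.845 -0.494
outer loop
vertex -2.691 3.344 1.604
vertex -3.675 3.473 1.416
vertex -3.266 3.863 2.253
endloop
endfacet
facet normal 0.548 -0.345 0.762
outer loop
vertex -2.691 3.344 1.604
vertex -3.266 3.863 2.253
vertex -3.945 2.367 2.064
endloop
endfacet
facet normal -0.791 0.060 0.608
outer loop
vertex -0.351 -2.19 4.873
vertex -0.371 -1.178 4.748
vertex -1.622 -2.417 3.242
endloop
endfacet
facet normal 0.020 -0.992 0.123
outer loop
vertex -0.229 -2.522 2.172
vertex -0.351 -2.19 4.873
vertex -1.622 -2.417 3.242
endloop
endfacet
facet normal -0.791 0.060 0.608
outer loop
vertex -1.622 -2.417 3.242
vertex -0.371 -1.178 4.748
vertex -1.642 -1.405 3.117
endloop
endfacet
facet normal -0.611 -0.109 -0.784
outer loop
vertex -1.642 -1.405 3.117
vertex -0.229 -2.522 2.172
vertex -1.622 -2.417 3.242
endloop
endfacet
facet normal 0.611 0.109 0.784
outer loop
vertex -0.351 -2.19 4.873
vertex 1.022 -1.283 3.678
vertex -0.371 -1.178 4.748
endloop
endfacet
facet normal 0.020 -0.992 0.123
outer loop
vertex 1.042 -2.295 3.803
vertex -0.351 -2.19 4.873
vertex -0.229 -2.522 2.172
endloop
endfacet
facet normal 0.611 0.109 0.784
outer loop
vertex 1.042 -2.295 3.803
vertex 1.022 -1.283 3.678
vertex -0.351 -2.19 4.873
endloop
endfacet
facet normal -0.020 0.992 -0.123
outer loop
vertex -0.371 -1.178 4.748
vertex 1.022 -1.283 3.678
vertex -1.642 -1.405 3.117
endloop
endfacet
facet normal -0.611 -0.109 -0.784
outer loop
vertex -0.249 -1.51 2.047
vertex -0.229 -2.522 2.172
vertex -1.642 -1.405 3.117
endloop
endfacet
facet normal -0.020 0.992 -0.123
outer loop
vertex -1.642 -1.405 3.117
vertex 1.022 -1.283 3.678
vertex -0.249 -1.51 2.047
endloop
endfacet
facet normal 0.791 -0.060 -0.608
outer loop
vertex -0.249 -1.51 2.047
vertex 1.042 -2.295 3.803
vertex -0.229 -2.522 2.172
endloop
endfacet
facet normal 0.791 -0.060 -0.608
outer loop
vertex 1.022 -1.283 3.678
vertex 1.042 -2.295 3.803
vertex -0.249 -1.51 2.047
endloop
endfacet

endsolid


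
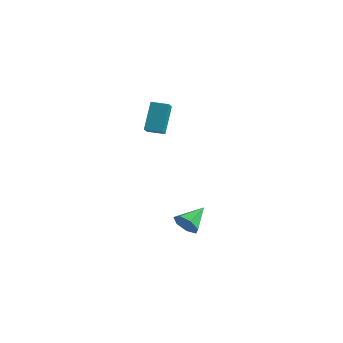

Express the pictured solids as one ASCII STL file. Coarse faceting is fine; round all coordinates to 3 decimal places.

solid 
facet normal -0.077 -0.912 -0.403
outer loop
vertex 4.264 0.637 -2.169
vertex 3.817 0.891 -2.658
vertex 4.525 0.844 -2.687
endloop
endfacet
facet normal 0.851 0.170 0.497
outer loop
vertex 4.264 0.637 -2.169
vertex 4.525 0.844 -2.687
vertex 3.923 2.149 -2.102
endloop
endfacet
facet normal -0.077 -0.912 -0.404
outer loop
vertex 4.525 0.844 -2.687
vertex 3.817 0.891 -2.658
vertex 4.253 1.087 -3.184
endloop
endfacet
facet normal 0.843 0.489 -0.223
outer loop
vertex 4.525 0.844 -2.687
vertex 4.253 1.087 -3.184
vertex 3.923 2.149 -2.102
endloop
endfacet
facet normal -0.077 -0.912 -0.403
outer loop
vertex 4.253 1.087 -3.184
vertex 3.817 0.891 -2.658
vertex 3.653 1.182 -3.285
endloop
endfacet
facet normal 0.224 0.729 -0.647
outer loop
vertex 4.253 1.087 -3.184
vertex 3.653 1.182 -3.285
vertex 3.923 2.149 -2.102
endloop
endfacet
facet normal -0.077 -0.912 -0.403
outer loop
vertex 3.653 1.182 -3.285
vertex 3.817 0.891 -2.658
vertex 3.176 1.058 -2.914
endloop
endfacet
facet normal -0.539 0.708 -0.456
outer loop
vertex 3.653 1.182 -3.285
vertex 3.176 1.058 -2.914
vertex 3.923 2.149 -2.102
endloop
endfacet
facet normal -0.076 -0.912 -0.404
outer loop
vertex 3.176 1.058 -2.914
vertex 3.817 0.891 -2.658
vertex 3.183 0.808 -2.351
endloop
endfacet
facet normal -0.872 0.443 0.207
outer loop
vertex 3.176 1.058 -2.914
vertex 3.183 0.808 -2.351
vertex 3.923 2.149 -2.102
endloop
endfacet
facet normal -0.076 -0.912 -0.403
outer loop
vertex 3.183 0.808 -2.351
vertex 3.817 0.891 -2.658
vertex 3.667 0.621 -2.019
endloop
endfacet
facet normal -0.525 0.134 0.841
outer loop
vertex 3.183 0.808 -2.351
vertex 3.667 0.621 -2.019
vertex 3.923 2.149 -2.102
endloop
endfacet
facet normal -0.077 -0.912 -0.403
outer loop
vertex 3.667 0.621 -2.019
vertex 3.817 0.891 -2.658
vertex 4.264 0.637 -2.169
endloop
endfacet
facet normal 0.243 0.012 0.970
outer loop
vertex 3.667 0.621 -2.019
vertex 4.264 0.637 -2.169
vertex 3.923 2.149 -2.102
endloop
endfacet
facet normal -0.917 -0.394 0.070
outer loop
vertex 1.72 0.563 3.026
vertex 1.432 1.467 4.339
vertex 1.408 1.199 2.52
endloop
endfacet
facet normal 0.178 -0.558 -0.811
outer loop
vertex 2.188 1.533 2.461
vertex 1.72 0.563 3.026
vertex 1.408 1.199 2.52
endloop
endfacet
facet normal -0.917 -0.393 0.070
outer loop
vertex 1.408 1.199 2.52
vertex 1.432 1.467 4.339
vertex 1.121 2.103 3.834
endloop
endfacet
facet normal -0.357 0.731 -0.581
outer loop
vertex 1.121 2.103 3.834
vertex 2.188 1.533 2.461
vertex 1.408 1.199 2.52
endloop
endfacet
facet normal 0.357 -0.731 0.582
outer loop
vertex 1.72 0.563 3.026
vertex 2.212 1.801 4.28
vertex 1.432 1.467 4.339
endloop
endfacet
facet normal 0.177 -0.558 -0.811
outer loop
vertex 2.499 0.897 2.966
vertex 1.72 0.563 3.026
vertex 2.188 1.533 2.461
endloop
endfacet
facet normal 0.358 -0.731 0.581
outer loop
vertex 2.499 0.897 2.966
vertex 2.212 1.801 4.28
vertex 1.72 0.563 3.026
endloop
endfacet
facet normal -0.177 0.557 0.811
outer loop
vertex 1.432 1.467 4.339
vertex 2.212 1.801 4.28
vertex 1.121 2.103 3.834
endloop
endfacet
facet normal -0.358 0.731 -0.582
outer loop
vertex 1.9 2.437 3.774
vertex 2.188 1.533 2.461
vertex 1.121 2.103 3.834
endloop
endfacet
facet normal -0.177 0.558 0.811
outer loop
vertex 1.121 2.103 3.834
vertex 2.212 1.801 4.28
vertex 1.9 2.437 3.774
endloop
endfacet
facet normal 0.917 0.393 -0.070
outer loop
vertex 1.9 2.437 3.774
vertex 2.499 0.897 2.966
vertex 2.188 1.533 2.461
endloop
endfacet
facet normal 0.917 0.394 -0.071
outer loop
vertex 2.212 1.801 4.28
vertex 2.499 0.897 2.966
vertex 1.9 2.437 3.774
endloop
endfacet

endsolid


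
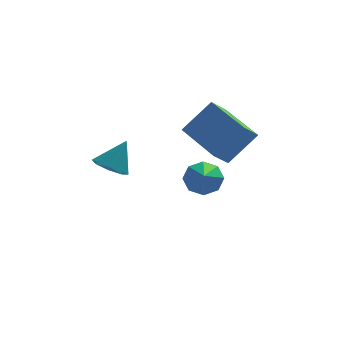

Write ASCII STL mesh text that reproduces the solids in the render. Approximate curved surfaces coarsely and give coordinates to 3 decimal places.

solid 
facet normal 0.038 0.795 -0.606
outer loop
vertex 3.946 2.136 -3.13
vertex 3.42 1.846 -3.544
vertex 3.435 2.288 -2.963
endloop
endfacet
facet normal 0.351 0.168 0.921
outer loop
vertex 3.946 2.136 -3.13
vertex 3.435 2.288 -2.963
vertex 3.36 0.654 -2.636
endloop
endfacet
facet normal 0.039 0.795 -0.606
outer loop
vertex 3.435 2.288 -2.963
vertex 3.42 1.846 -3.544
vertex 2.915 2.181 -3.137
endloop
endfacet
facet normal -0.348 0.199 0.916
outer loop
vertex 3.435 2.288 -2.963
vertex 2.915 2.181 -3.137
vertex 3.36 0.654 -2.636
endloop
endfacet
facet normal 0.040 0.795 -0.605
outer loop
vertex 2.915 2.181 -3.137
vertex 3.42 1.846 -3.544
vertex 2.69 1.878 -3.55
endloop
endfacet
facet normal -0.851 -0.077 0.520
outer loop
vertex 2.915 2.181 -3.137
vertex 2.69 1.878 -3.55
vertex 3.36 0.654 -2.636
endloop
endfacet
facet normal 0.040 0.795 -0.606
outer loop
vertex 2.69 1.878 -3.55
vertex 3.42 1.846 -3.544
vertex 2.893 1.556 -3.959
endloop
endfacet
facet normal -0.865 -0.500 -0.036
outer loop
vertex 2.69 1.878 -3.55
vertex 2.893 1.556 -3.959
vertex 3.36 0.654 -2.636
endloop
endfacet
facet normal 0.040 0.795 -0.606
outer loop
vertex 2.893 1.556 -3.959
vertex 3.42 1.846 -3.544
vertex 3.405 1.404 -4.125
endloop
endfacet
facet normal -0.381 -0.821 -0.425
outer loop
vertex 2.893 1.556 -3.959
vertex 3.405 1.404 -4.125
vertex 3.36 0.654 -2.636
endloop
endfacet
facet normal 0.039 0.795 -0.606
outer loop
vertex 3.405 1.404 -4.125
vertex 3.42 1.846 -3.544
vertex 3.925 1.511 -3.951
endloop
endfacet
facet normal 0.315 -0.851 -0.419
outer loop
vertex 3.405 1.404 -4.125
vertex 3.925 1.511 -3.951
vertex 3.36 0.654 -2.636
endloop
endfacet
facet normal 0.039 0.795 -0.606
outer loop
vertex 3.925 1.511 -3.951
vertex 3.42 1.846 -3.544
vertex 4.149 1.814 -3.539
endloop
endfacet
facet normal 0.818 -0.574 -0.023
outer loop
vertex 3.925 1.511 -3.951
vertex 4.149 1.814 -3.539
vertex 3.36 0.654 -2.636
endloop
endfacet
facet normal 0.039 0.794 -0.606
outer loop
vertex 4.149 1.814 -3.539
vertex 3.42 1.846 -3.544
vertex 3.946 2.136 -3.13
endloop
endfacet
facet normal 0.833 -0.152 0.533
outer loop
vertex 4.149 1.814 -3.539
vertex 3.946 2.136 -3.13
vertex 3.36 0.654 -2.636
endloop
endfacet
facet normal -0.550 -0.471 0.690
outer loop
vertex 4.685 0.571 -0.198
vertex 3.7 2.198 0.126
vertex 3.641 0.161 -1.311
endloop
endfacet
facet normal 0.511 -0.843 -0.168
outer loop
vertex 4.18 0.622 -1.986
vertex 4.685 0.571 -0.198
vertex 3.641 0.161 -1.311
endloop
endfacet
facet normal -0.550 -0.471 0.690
outer loop
vertex 3.641 0.161 -1.311
vertex 3.7 2.198 0.126
vertex 2.656 1.788 -0.987
endloop
endfacet
facet normal -0.660 -0.260 -0.705
outer loop
vertex 2.656 1.788 -0.987
vertex 4.18 0.622 -1.986
vertex 3.641 0.161 -1.311
endloop
endfacet
facet normal 0.660 0.260 0.705
outer loop
vertex 4.685 0.571 -0.198
vertex 4.239 2.659 -0.549
vertex 3.7 2.198 0.126
endloop
endfacet
facet normal 0.511 -0.843 -0.168
outer loop
vertex 5.224 1.032 -0.873
vertex 4.685 0.571 -0.198
vertex 4.18 0.622 -1.986
endloop
endfacet
facet normal 0.660 0.260 0.705
outer loop
vertex 5.224 1.032 -0.873
vertex 4.239 2.659 -0.549
vertex 4.685 0.571 -0.198
endloop
endfacet
facet normal -0.511 0.843 0.168
outer loop
vertex 3.7 2.198 0.126
vertex 4.239 2.659 -0.549
vertex 2.656 1.788 -0.987
endloop
endfacet
facet normal -0.660 -0.260 -0.705
outer loop
vertex 3.195 2.249 -1.662
vertex 4.18 0.622 -1.986
vertex 2.656 1.788 -0.987
endloop
endfacet
facet normal -0.511 0.843 0.168
outer loop
vertex 2.656 1.788 -0.987
vertex 4.239 2.659 -0.549
vertex 3.195 2.249 -1.662
endloop
endfacet
facet normal 0.550 0.471 -0.690
outer loop
vertex 3.195 2.249 -1.662
vertex 5.224 1.032 -0.873
vertex 4.18 0.622 -1.986
endloop
endfacet
facet normal 0.550 0.471 -0.690
outer loop
vertex 4.239 2.659 -0.549
vertex 5.224 1.032 -0.873
vertex 3.195 2.249 -1.662
endloop
endfacet
facet normal -0.461 -0.312 -0.831
outer loop
vertex 0.596 -1.158 -1.08
vertex 0.129 -1.461 -0.707
vertex 0.199 -0.851 -0.975
endloop
endfacet
facet normal 0.595 0.799 -0.086
outer loop
vertex 0.596 -1.158 -1.08
vertex 0.199 -0.851 -0.975
vertex 0.691 -1.079 0.307
endloop
endfacet
facet normal -0.460 -0.312 -0.831
outer loop
vertex 0.199 -0.851 -0.975
vertex 0.129 -1.461 -0.707
vertex -0.239 -0.901 -0.714
endloop
endfacet
facet normal -0.007 0.984 0.178
outer loop
vertex 0.199 -0.851 -0.975
vertex -0.239 -0.901 -0.714
vertex 0.691 -1.079 0.307
endloop
endfacet
facet normal -0.461 -0.313 -0.830
outer loop
vertex -0.239 -0.901 -0.714
vertex 0.129 -1.461 -0.707
vertex -0.461 -1.279 -0.448
endloop
endfacet
facet normal -0.483 0.676 0.557
outer loop
vertex -0.239 -0.901 -0.714
vertex -0.461 -1.279 -0.448
vertex 0.691 -1.079 0.307
endloop
endfacet
facet normal -0.461 -0.313 -0.830
outer loop
vertex -0.461 -1.279 -0.448
vertex 0.129 -1.461 -0.707
vertex -0.338 -1.763 -0.334
endloop
endfacet
facet normal -0.554 0.055 0.831
outer loop
vertex -0.461 -1.279 -0.448
vertex -0.338 -1.763 -0.334
vertex 0.691 -1.079 0.307
endloop
endfacet
facet normal -0.462 -0.312 -0.830
outer loop
vertex -0.338 -1.763 -0.334
vertex 0.129 -1.461 -0.707
vertex 0.059 -2.071 -0.439
endloop
endfacet
facet normal -0.179 -0.516 0.838
outer loop
vertex -0.338 -1.763 -0.334
vertex 0.059 -2.071 -0.439
vertex 0.691 -1.079 0.307
endloop
endfacet
facet normal -0.459 -0.313 -0.832
outer loop
vertex 0.059 -2.071 -0.439
vertex 0.129 -1.461 -0.707
vertex 0.497 -2.02 -0.7
endloop
endfacet
facet normal 0.423 -0.701 0.574
outer loop
vertex 0.059 -2.071 -0.439
vertex 0.497 -2.02 -0.7
vertex 0.691 -1.079 0.307
endloop
endfacet
facet normal -0.460 -0.313 -0.831
outer loop
vertex 0.497 -2.02 -0.7
vertex 0.129 -1.461 -0.707
vertex 0.72 -1.642 -0.966
endloop
endfacet
facet normal 0.899 -0.393 0.194
outer loop
vertex 0.497 -2.02 -0.7
vertex 0.72 -1.642 -0.966
vertex 0.691 -1.079 0.307
endloop
endfacet
facet normal -0.460 -0.314 -0.831
outer loop
vertex 0.72 -1.642 -0.966
vertex 0.129 -1.461 -0.707
vertex 0.596 -1.158 -1.08
endloop
endfacet
facet normal 0.970 0.230 -0.080
outer loop
vertex 0.72 -1.642 -0.966
vertex 0.596 -1.158 -1.08
vertex 0.691 -1.079 0.307
endloop
endfacet

endsolid


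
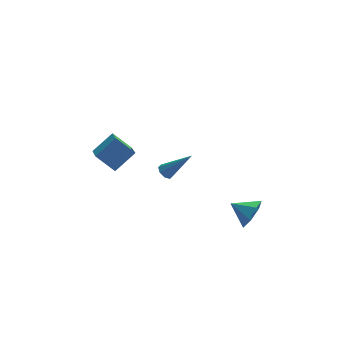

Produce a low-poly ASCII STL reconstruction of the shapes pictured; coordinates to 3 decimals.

solid 
facet normal -0.663 0.176 -0.728
outer loop
vertex -0.132 2.43 -3.568
vertex -0.518 2.507 -3.198
vertex -0.16 2.824 -3.447
endloop
endfacet
facet normal 0.879 0.196 -0.435
outer loop
vertex -0.132 2.43 -3.568
vertex -0.16 2.824 -3.447
vertex 0.878 2.133 -1.662
endloop
endfacet
facet normal -0.662 0.176 -0.728
outer loop
vertex -0.16 2.824 -3.447
vertex -0.518 2.507 -3.198
vertex -0.397 3.033 -3.181
endloop
endfacet
facet normal 0.622 0.781 -0.059
outer loop
vertex -0.16 2.824 -3.447
vertex -0.397 3.033 -3.181
vertex 0.878 2.133 -1.662
endloop
endfacet
facet normal -0.662 0.176 -0.728
outer loop
vertex -0.397 3.033 -3.181
vertex -0.518 2.507 -3.198
vertex -0.705 2.933 -2.925
endloop
endfacet
facet normal 0.088 0.888 0.452
outer loop
vertex -0.397 3.033 -3.181
vertex -0.705 2.933 -2.925
vertex 0.878 2.133 -1.662
endloop
endfacet
facet normal -0.661 0.177 -0.729
outer loop
vertex -0.705 2.933 -2.925
vertex -0.518 2.507 -3.198
vertex -0.904 2.584 -2.829
endloop
endfacet
facet normal -0.407 0.450 0.795
outer loop
vertex -0.705 2.933 -2.925
vertex -0.904 2.584 -2.829
vertex 0.878 2.133 -1.662
endloop
endfacet
facet normal -0.662 0.176 -0.729
outer loop
vertex -0.904 2.584 -2.829
vertex -0.518 2.507 -3.198
vertex -0.877 2.189 -2.949
endloop
endfacet
facet normal -0.574 -0.274 0.771
outer loop
vertex -0.904 2.584 -2.829
vertex -0.877 2.189 -2.949
vertex 0.878 2.133 -1.662
endloop
endfacet
facet normal -0.663 0.179 -0.727
outer loop
vertex -0.877 2.189 -2.949
vertex -0.518 2.507 -3.198
vertex -0.64 1.981 -3.216
endloop
endfacet
facet normal -0.316 -0.864 0.393
outer loop
vertex -0.877 2.189 -2.949
vertex -0.64 1.981 -3.216
vertex 0.878 2.133 -1.662
endloop
endfacet
facet normal -0.661 0.178 -0.729
outer loop
vertex -0.64 1.981 -3.216
vertex -0.518 2.507 -3.198
vertex -0.331 2.08 -3.472
endloop
endfacet
facet normal 0.215 -0.970 -0.115
outer loop
vertex -0.64 1.981 -3.216
vertex -0.331 2.08 -3.472
vertex 0.878 2.133 -1.662
endloop
endfacet
facet normal -0.662 0.177 -0.728
outer loop
vertex -0.331 2.08 -3.472
vertex -0.518 2.507 -3.198
vertex -0.132 2.43 -3.568
endloop
endfacet
facet normal 0.712 -0.531 -0.460
outer loop
vertex -0.331 2.08 -3.472
vertex -0.132 2.43 -3.568
vertex 0.878 2.133 -1.662
endloop
endfacet
facet normal -0.681 0.361 0.637
outer loop
vertex -4.699 -1.64 2.145
vertex -3.578 -1.117 3.046
vertex -4.708 -0.061 1.24
endloop
endfacet
facet normal -0.733 -0.342 -0.589
outer loop
vertex -3.762 -0.563 0.354
vertex -4.699 -1.64 2.145
vertex -4.708 -0.061 1.24
endloop
endfacet
facet normal -0.681 0.361 0.637
outer loop
vertex -4.708 -0.061 1.24
vertex -3.578 -1.117 3.046
vertex -3.588 0.462 2.14
endloop
endfacet
facet normal -0.005 0.868 -0.497
outer loop
vertex -3.588 0.462 2.14
vertex -3.762 -0.563 0.354
vertex -4.708 -0.061 1.24
endloop
endfacet
facet normal 0.005 -0.868 0.497
outer loop
vertex -4.699 -1.64 2.145
vertex -2.632 -1.619 2.16
vertex -3.578 -1.117 3.046
endloop
endfacet
facet normal -0.732 -0.343 -0.589
outer loop
vertex -3.752 -2.142 1.26
vertex -4.699 -1.64 2.145
vertex -3.762 -0.563 0.354
endloop
endfacet
facet normal 0.005 -0.867 0.498
outer loop
vertex -3.752 -2.142 1.26
vertex -2.632 -1.619 2.16
vertex -4.699 -1.64 2.145
endloop
endfacet
facet normal 0.733 0.342 0.588
outer loop
vertex -3.578 -1.117 3.046
vertex -2.632 -1.619 2.16
vertex -3.588 0.462 2.14
endloop
endfacet
facet normal -0.005 0.868 -0.497
outer loop
vertex -2.641 -0.04 1.255
vertex -3.762 -0.563 0.354
vertex -3.588 0.462 2.14
endloop
endfacet
facet normal 0.732 0.342 0.589
outer loop
vertex -3.588 0.462 2.14
vertex -2.632 -1.619 2.16
vertex -2.641 -0.04 1.255
endloop
endfacet
facet normal 0.681 -0.361 -0.637
outer loop
vertex -2.641 -0.04 1.255
vertex -3.752 -2.142 1.26
vertex -3.762 -0.563 0.354
endloop
endfacet
facet normal 0.681 -0.361 -0.637
outer loop
vertex -2.632 -1.619 2.16
vertex -3.752 -2.142 1.26
vertex -2.641 -0.04 1.255
endloop
endfacet
facet normal 0.803 -0.364 -0.472
outer loop
vertex 4.267 -0.676 -3.543
vertex 3.664 -1.072 -4.264
vertex 4.099 -0.15 -4.235
endloop
endfacet
facet normal 0.008 0.797 0.604
outer loop
vertex 4.267 -0.676 -3.543
vertex 4.099 -0.15 -4.235
vertex 2.596 -0.588 -3.636
endloop
endfacet
facet normal 0.803 -0.364 -0.473
outer loop
vertex 4.099 -0.15 -4.235
vertex 3.664 -1.072 -4.264
vertex 3.603 -0.318 -4.948
endloop
endfacet
facet normal -0.289 0.957 -0.025
outer loop
vertex 4.099 -0.15 -4.235
vertex 3.603 -0.318 -4.948
vertex 2.596 -0.588 -3.636
endloop
endfacet
facet normal 0.803 -0.363 -0.472
outer loop
vertex 3.603 -0.318 -4.948
vertex 3.664 -1.072 -4.264
vertex 3.153 -1.054 -5.147
endloop
endfacet
facet normal -0.712 0.553 -0.433
outer loop
vertex 3.603 -0.318 -4.948
vertex 3.153 -1.054 -5.147
vertex 2.596 -0.588 -3.636
endloop
endfacet
facet normal 0.803 -0.364 -0.472
outer loop
vertex 3.153 -1.054 -5.147
vertex 3.664 -1.072 -4.264
vertex 3.088 -1.803 -4.68
endloop
endfacet
facet normal -0.943 -0.113 -0.313
outer loop
vertex 3.153 -1.054 -5.147
vertex 3.088 -1.803 -4.68
vertex 2.596 -0.588 -3.636
endloop
endfacet
facet normal 0.803 -0.363 -0.473
outer loop
vertex 3.088 -1.803 -4.68
vertex 3.664 -1.072 -4.264
vertex 3.457 -2.002 -3.901
endloop
endfacet
facet normal -0.807 -0.537 0.245
outer loop
vertex 3.088 -1.803 -4.68
vertex 3.457 -2.002 -3.901
vertex 2.596 -0.588 -3.636
endloop
endfacet
facet normal 0.804 -0.363 -0.471
outer loop
vertex 3.457 -2.002 -3.901
vertex 3.664 -1.072 -4.264
vertex 3.981 -1.5 -3.394
endloop
endfacet
facet normal -0.408 -0.402 0.820
outer loop
vertex 3.457 -2.002 -3.901
vertex 3.981 -1.5 -3.394
vertex 2.596 -0.588 -3.636
endloop
endfacet
facet normal 0.803 -0.364 -0.472
outer loop
vertex 3.981 -1.5 -3.394
vertex 3.664 -1.072 -4.264
vertex 4.267 -0.676 -3.543
endloop
endfacet
facet normal -0.044 0.193 0.980
outer loop
vertex 3.981 -1.5 -3.394
vertex 4.267 -0.676 -3.543
vertex 2.596 -0.588 -3.636
endloop
endfacet

endsolid


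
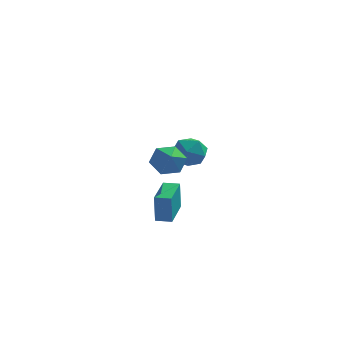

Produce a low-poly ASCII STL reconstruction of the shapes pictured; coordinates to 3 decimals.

solid 
facet normal -0.189 0.826 -0.531
outer loop
vertex -0.096 -1.769 2.333
vertex -0.692 -1.499 2.965
vertex 0.182 -1.256 3.031
endloop
endfacet
facet normal 0.921 -0.379 -0.088
outer loop
vertex -0.096 -1.769 2.333
vertex 0.182 -1.256 3.031
vertex -0.388 -2.821 3.815
endloop
endfacet
facet normal -0.189 0.826 -0.532
outer loop
vertex 0.182 -1.256 3.031
vertex -0.692 -1.499 2.965
vertex -0.415 -0.986 3.663
endloop
endfacet
facet normal 0.739 0.066 0.670
outer loop
vertex 0.182 -1.256 3.031
vertex -0.415 -0.986 3.663
vertex -0.388 -2.821 3.815
endloop
endfacet
facet normal -0.190 0.826 -0.531
outer loop
vertex -0.415 -0.986 3.663
vertex -0.692 -1.499 2.965
vertex -1.289 -1.23 3.597
endloop
endfacet
facet normal -0.097 0.081 0.992
outer loop
vertex -0.415 -0.986 3.663
vertex -1.289 -1.23 3.597
vertex -0.388 -2.821 3.815
endloop
endfacet
facet normal -0.190 0.826 -0.531
outer loop
vertex -1.289 -1.23 3.597
vertex -0.692 -1.499 2.965
vertex -1.566 -1.743 2.899
endloop
endfacet
facet normal -0.753 -0.350 0.556
outer loop
vertex -1.289 -1.23 3.597
vertex -1.566 -1.743 2.899
vertex -0.388 -2.821 3.815
endloop
endfacet
facet normal -0.190 0.825 -0.532
outer loop
vertex -1.566 -1.743 2.899
vertex -0.692 -1.499 2.965
vertex -0.97 -2.013 2.267
endloop
endfacet
facet normal -0.572 -0.795 -0.200
outer loop
vertex -1.566 -1.743 2.899
vertex -0.97 -2.013 2.267
vertex -0.388 -2.821 3.815
endloop
endfacet
facet normal -0.190 0.825 -0.532
outer loop
vertex -0.97 -2.013 2.267
vertex -0.692 -1.499 2.965
vertex -0.096 -1.769 2.333
endloop
endfacet
facet normal 0.266 -0.810 -0.523
outer loop
vertex -0.97 -2.013 2.267
vertex -0.096 -1.769 2.333
vertex -0.388 -2.821 3.815
endloop
endfacet
facet normal -0.921 0.052 -0.386
outer loop
vertex -0.645 2.728 0.864
vertex -0.998 2.129 1.625
vertex -0.988 3.153 1.738
endloop
endfacet
facet normal -0.551 0.645 -0.530
outer loop
vertex -0.645 2.728 0.864
vertex -0.988 3.153 1.738
vertex -0.134 3.515 1.29
endloop
endfacet
facet normal 0.037 0.457 -0.889
outer loop
vertex -0.645 2.728 0.864
vertex -0.134 3.515 1.29
vertex 0.385 2.715 0.9
endloop
endfacet
facet normal 0.031 -0.253 -0.967
outer loop
vertex -0.645 2.728 0.864
vertex 0.385 2.715 0.9
vertex -0.149 1.858 1.107
endloop
endfacet
facet normal -0.561 -0.504 -0.657
outer loop
vertex -0.645 2.728 0.864
vertex -0.149 1.858 1.107
vertex -0.998 2.129 1.625
endloop
endfacet
facet normal -0.348 0.933 0.090
outer loop
vertex -0.134 3.515 1.29
vertex -0.988 3.153 1.738
vertex -0.171 3.402 2.313
endloop
endfacet
facet normal -0.946 -0.026 0.322
outer loop
vertex -0.988 3.153 1.738
vertex -0.998 2.129 1.625
vertex -0.705 2.545 2.52
endloop
endfacet
facet normal -0.365 -0.924 -0.115
outer loop
vertex -0.998 2.129 1.625
vertex -0.149 1.858 1.107
vertex -0.186 1.745 2.13
endloop
endfacet
facet normal 0.592 -0.518 -0.617
outer loop
vertex -0.149 1.858 1.107
vertex 0.385 2.715 0.9
vertex 0.668 2.107 1.682
endloop
endfacet
facet normal 0.603 0.630 -0.490
outer loop
vertex 0.385 2.715 0.9
vertex -0.134 3.515 1.29
vertex 0.678 3.131 1.795
endloop
endfacet
facet normal -0.031 0.253 0.967
outer loop
vertex 0.325 2.532 2.556
vertex -0.171 3.402 2.313
vertex -0.705 2.545 2.52
endloop
endfacet
facet normal -0.037 -0.457 0.889
outer loop
vertex 0.325 2.532 2.556
vertex -0.705 2.545 2.52
vertex -0.186 1.745 2.13
endloop
endfacet
facet normal 0.551 -0.645 0.530
outer loop
vertex 0.325 2.532 2.556
vertex -0.186 1.745 2.13
vertex 0.668 2.107 1.682
endloop
endfacet
facet normal 0.921 -0.052 0.386
outer loop
vertex 0.325 2.532 2.556
vertex 0.668 2.107 1.682
vertex 0.678 3.131 1.795
endloop
endfacet
facet normal 0.561 0.504 0.657
outer loop
vertex 0.325 2.532 2.556
vertex 0.678 3.131 1.795
vertex -0.171 3.402 2.313
endloop
endfacet
facet normal -0.592 0.518 0.617
outer loop
vertex -0.705 2.545 2.52
vertex -0.171 3.402 2.313
vertex -0.988 3.153 1.738
endloop
endfacet
facet normal -0.603 -0.630 0.490
outer loop
vertex -0.186 1.745 2.13
vertex -0.705 2.545 2.52
vertex -0.998 2.129 1.625
endloop
endfacet
facet normal 0.348 -0.933 -0.090
outer loop
vertex 0.668 2.107 1.682
vertex -0.186 1.745 2.13
vertex -0.149 1.858 1.107
endloop
endfacet
facet normal 0.946 0.026 -0.322
outer loop
vertex 0.678 3.131 1.795
vertex 0.668 2.107 1.682
vertex 0.385 2.715 0.9
endloop
endfacet
facet normal 0.365 0.924 0.115
outer loop
vertex -0.171 3.402 2.313
vertex 0.678 3.131 1.795
vertex -0.134 3.515 1.29
endloop
endfacet
facet normal -0.995 0.094 -0.015
outer loop
vertex -0.971 -4.385 1.859
vertex -0.797 -2.536 1.956
vertex -0.94 -4.308 0.331
endloop
endfacet
facet normal -0.094 -0.994 -0.052
outer loop
vertex -0.143 -4.384 0.344
vertex -0.971 -4.385 1.859
vertex -0.94 -4.308 0.331
endloop
endfacet
facet normal -0.995 0.095 -0.016
outer loop
vertex -0.94 -4.308 0.331
vertex -0.797 -2.536 1.956
vertex -0.765 -2.459 0.428
endloop
endfacet
facet normal 0.021 0.050 -0.999
outer loop
vertex -0.765 -2.459 0.428
vertex -0.143 -4.384 0.344
vertex -0.94 -4.308 0.331
endloop
endfacet
facet normal -0.021 -0.050 0.999
outer loop
vertex -0.971 -4.385 1.859
vertex -0.0 -2.612 1.969
vertex -0.797 -2.536 1.956
endloop
endfacet
facet normal -0.094 -0.994 -0.052
outer loop
vertex -0.175 -4.461 1.872
vertex -0.971 -4.385 1.859
vertex -0.143 -4.384 0.344
endloop
endfacet
facet normal -0.021 -0.050 0.999
outer loop
vertex -0.175 -4.461 1.872
vertex -0.0 -2.612 1.969
vertex -0.971 -4.385 1.859
endloop
endfacet
facet normal 0.094 0.994 0.052
outer loop
vertex -0.797 -2.536 1.956
vertex -0.0 -2.612 1.969
vertex -0.765 -2.459 0.428
endloop
endfacet
facet normal 0.021 0.050 -0.999
outer loop
vertex 0.031 -2.535 0.441
vertex -0.143 -4.384 0.344
vertex -0.765 -2.459 0.428
endloop
endfacet
facet normal 0.094 0.994 0.052
outer loop
vertex -0.765 -2.459 0.428
vertex -0.0 -2.612 1.969
vertex 0.031 -2.535 0.441
endloop
endfacet
facet normal 0.995 -0.095 0.016
outer loop
vertex 0.031 -2.535 0.441
vertex -0.175 -4.461 1.872
vertex -0.143 -4.384 0.344
endloop
endfacet
facet normal 0.995 -0.095 0.015
outer loop
vertex -0.0 -2.612 1.969
vertex -0.175 -4.461 1.872
vertex 0.031 -2.535 0.441
endloop
endfacet

endsolid


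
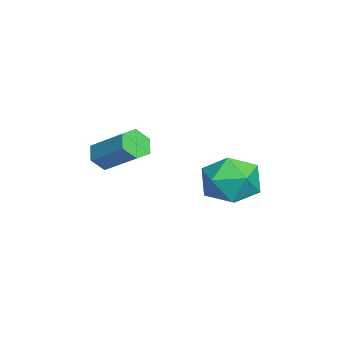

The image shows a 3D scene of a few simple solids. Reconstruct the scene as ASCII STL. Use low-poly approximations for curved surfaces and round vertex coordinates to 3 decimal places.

solid 
facet normal -0.506 -0.668 -0.545
outer loop
vertex 3.815 -1.452 -1.256
vertex 3.405 -1.508 -0.807
vertex 3.324 -1.09 -1.244
endloop
endfacet
facet normal 0.311 0.449 -0.838
outer loop
vertex 3.815 -1.452 -1.256
vertex 3.324 -1.09 -1.244
vertex 4.645 -0.356 -0.361
endloop
endfacet
facet normal 0.311 0.448 -0.838
outer loop
vertex 4.645 -0.356 -0.361
vertex 3.324 -1.09 -1.244
vertex 4.154 0.006 -0.35
endloop
endfacet
facet normal 0.505 0.669 0.546
outer loop
vertex 4.645 -0.356 -0.361
vertex 4.154 0.006 -0.35
vertex 4.235 -0.412 0.087
endloop
endfacet
facet normal -0.505 -0.669 -0.546
outer loop
vertex 3.324 -1.09 -1.244
vertex 3.405 -1.508 -0.807
vertex 2.914 -1.146 -0.796
endloop
endfacet
facet normal -0.541 0.738 -0.403
outer loop
vertex 3.324 -1.09 -1.244
vertex 2.914 -1.146 -0.796
vertex 4.154 0.006 -0.35
endloop
endfacet
facet normal -0.541 0.738 -0.402
outer loop
vertex 4.154 0.006 -0.35
vertex 2.914 -1.146 -0.796
vertex 3.744 -0.05 0.099
endloop
endfacet
facet normal 0.506 0.668 0.545
outer loop
vertex 4.154 0.006 -0.35
vertex 3.744 -0.05 0.099
vertex 4.235 -0.412 0.087
endloop
endfacet
facet normal -0.505 -0.669 -0.546
outer loop
vertex 2.914 -1.146 -0.796
vertex 3.405 -1.508 -0.807
vertex 2.995 -1.564 -0.359
endloop
endfacet
facet normal -0.852 0.290 0.435
outer loop
vertex 2.914 -1.146 -0.796
vertex 2.995 -1.564 -0.359
vertex 3.744 -0.05 0.099
endloop
endfacet
facet normal -0.852 0.290 0.435
outer loop
vertex 3.744 -0.05 0.099
vertex 2.995 -1.564 -0.359
vertex 3.825 -0.468 0.536
endloop
endfacet
facet normal 0.506 0.668 0.545
outer loop
vertex 3.744 -0.05 0.099
vertex 3.825 -0.468 0.536
vertex 4.235 -0.412 0.087
endloop
endfacet
facet normal -0.505 -0.669 -0.546
outer loop
vertex 2.995 -1.564 -0.359
vertex 3.405 -1.508 -0.807
vertex 3.486 -1.926 -0.37
endloop
endfacet
facet normal -0.312 -0.448 0.838
outer loop
vertex 2.995 -1.564 -0.359
vertex 3.486 -1.926 -0.37
vertex 3.825 -0.468 0.536
endloop
endfacet
facet normal -0.310 -0.449 0.838
outer loop
vertex 3.825 -0.468 0.536
vertex 3.486 -1.926 -0.37
vertex 4.316 -0.83 0.524
endloop
endfacet
facet normal 0.506 0.668 0.545
outer loop
vertex 3.825 -0.468 0.536
vertex 4.316 -0.83 0.524
vertex 4.235 -0.412 0.087
endloop
endfacet
facet normal -0.506 -0.668 -0.545
outer loop
vertex 3.486 -1.926 -0.37
vertex 3.405 -1.508 -0.807
vertex 3.896 -1.87 -0.819
endloop
endfacet
facet normal 0.541 -0.738 0.402
outer loop
vertex 3.486 -1.926 -0.37
vertex 3.896 -1.87 -0.819
vertex 4.316 -0.83 0.524
endloop
endfacet
facet normal 0.541 -0.738 0.403
outer loop
vertex 4.316 -0.83 0.524
vertex 3.896 -1.87 -0.819
vertex 4.726 -0.774 0.076
endloop
endfacet
facet normal 0.505 0.669 0.546
outer loop
vertex 4.316 -0.83 0.524
vertex 4.726 -0.774 0.076
vertex 4.235 -0.412 0.087
endloop
endfacet
facet normal -0.506 -0.668 -0.545
outer loop
vertex 3.896 -1.87 -0.819
vertex 3.405 -1.508 -0.807
vertex 3.815 -1.452 -1.256
endloop
endfacet
facet normal 0.852 -0.290 -0.435
outer loop
vertex 3.896 -1.87 -0.819
vertex 3.815 -1.452 -1.256
vertex 4.726 -0.774 0.076
endloop
endfacet
facet normal 0.852 -0.290 -0.435
outer loop
vertex 4.726 -0.774 0.076
vertex 3.815 -1.452 -1.256
vertex 4.645 -0.356 -0.361
endloop
endfacet
facet normal 0.505 0.669 0.546
outer loop
vertex 4.726 -0.774 0.076
vertex 4.645 -0.356 -0.361
vertex 4.235 -0.412 0.087
endloop
endfacet
facet normal -0.792 0.520 0.320
outer loop
vertex 1.359 2.932 -2.616
vertex 1.292 2.282 -1.726
vertex 1.907 3.199 -1.696
endloop
endfacet
facet normal -0.352 0.934 -0.061
outer loop
vertex 1.359 2.932 -2.616
vertex 1.907 3.199 -1.696
vertex 2.392 3.317 -2.68
endloop
endfacet
facet normal -0.284 0.645 -0.709
outer loop
vertex 1.359 2.932 -2.616
vertex 2.392 3.317 -2.68
vertex 2.077 2.474 -3.32
endloop
endfacet
facet normal -0.682 0.052 -0.729
outer loop
vertex 1.359 2.932 -2.616
vertex 2.077 2.474 -3.32
vertex 1.397 1.834 -2.73
endloop
endfacet
facet normal -0.995 -0.025 -0.093
outer loop
vertex 1.359 2.932 -2.616
vertex 1.397 1.834 -2.73
vertex 1.292 2.282 -1.726
endloop
endfacet
facet normal 0.288 0.924 0.253
outer loop
vertex 2.392 3.317 -2.68
vertex 1.907 3.199 -1.696
vertex 2.963 2.906 -1.83
endloop
endfacet
facet normal -0.422 0.255 0.870
outer loop
vertex 1.907 3.199 -1.696
vertex 1.292 2.282 -1.726
vertex 2.283 2.266 -1.24
endloop
endfacet
facet normal -0.752 -0.628 0.202
outer loop
vertex 1.292 2.282 -1.726
vertex 1.397 1.834 -2.73
vertex 1.968 1.423 -1.88
endloop
endfacet
facet normal -0.245 -0.504 -0.829
outer loop
vertex 1.397 1.834 -2.73
vertex 2.077 2.474 -3.32
vertex 2.453 1.541 -2.864
endloop
endfacet
facet normal 0.398 0.456 -0.796
outer loop
vertex 2.077 2.474 -3.32
vertex 2.392 3.317 -2.68
vertex 3.068 2.458 -2.834
endloop
endfacet
facet normal 0.682 -0.052 0.729
outer loop
vertex 3.001 1.808 -1.944
vertex 2.963 2.906 -1.83
vertex 2.283 2.266 -1.24
endloop
endfacet
facet normal 0.284 -0.645 0.709
outer loop
vertex 3.001 1.808 -1.944
vertex 2.283 2.266 -1.24
vertex 1.968 1.423 -1.88
endloop
endfacet
facet normal 0.352 -0.934 0.061
outer loop
vertex 3.001 1.808 -1.944
vertex 1.968 1.423 -1.88
vertex 2.453 1.541 -2.864
endloop
endfacet
facet normal 0.792 -0.520 -0.320
outer loop
vertex 3.001 1.808 -1.944
vertex 2.453 1.541 -2.864
vertex 3.068 2.458 -2.834
endloop
endfacet
facet normal 0.995 0.025 0.093
outer loop
vertex 3.001 1.808 -1.944
vertex 3.068 2.458 -2.834
vertex 2.963 2.906 -1.83
endloop
endfacet
facet normal 0.245 0.504 0.829
outer loop
vertex 2.283 2.266 -1.24
vertex 2.963 2.906 -1.83
vertex 1.907 3.199 -1.696
endloop
endfacet
facet normal -0.398 -0.456 0.796
outer loop
vertex 1.968 1.423 -1.88
vertex 2.283 2.266 -1.24
vertex 1.292 2.282 -1.726
endloop
endfacet
facet normal -0.288 -0.924 -0.253
outer loop
vertex 2.453 1.541 -2.864
vertex 1.968 1.423 -1.88
vertex 1.397 1.834 -2.73
endloop
endfacet
facet normal 0.422 -0.255 -0.870
outer loop
vertex 3.068 2.458 -2.834
vertex 2.453 1.541 -2.864
vertex 2.077 2.474 -3.32
endloop
endfacet
facet normal 0.752 0.628 -0.202
outer loop
vertex 2.963 2.906 -1.83
vertex 3.068 2.458 -2.834
vertex 2.392 3.317 -2.68
endloop
endfacet

endsolid


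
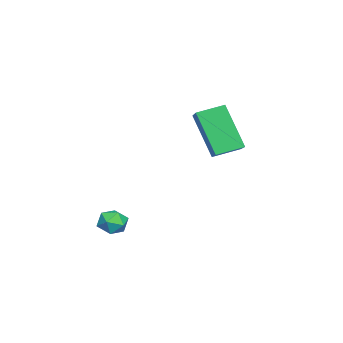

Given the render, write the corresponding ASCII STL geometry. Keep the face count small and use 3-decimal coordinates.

solid 
facet normal -0.916 0.344 0.207
outer loop
vertex 0.977 -1.595 -1.792
vertex 1.083 -1.695 -1.156
vertex 1.237 -1.122 -1.426
endloop
endfacet
facet normal -0.655 0.654 -0.380
outer loop
vertex 0.977 -1.595 -1.792
vertex 1.237 -1.122 -1.426
vertex 1.469 -1.237 -2.024
endloop
endfacet
facet normal -0.504 0.140 -0.852
outer loop
vertex 0.977 -1.595 -1.792
vertex 1.469 -1.237 -2.024
vertex 1.459 -1.881 -2.124
endloop
endfacet
facet normal -0.673 -0.488 -0.556
outer loop
vertex 0.977 -1.595 -1.792
vertex 1.459 -1.881 -2.124
vertex 1.22 -2.164 -1.587
endloop
endfacet
facet normal -0.927 -0.361 0.098
outer loop
vertex 0.977 -1.595 -1.792
vertex 1.22 -2.164 -1.587
vertex 1.083 -1.695 -1.156
endloop
endfacet
facet normal -0.043 0.978 -0.205
outer loop
vertex 1.469 -1.237 -2.024
vertex 1.237 -1.122 -1.426
vertex 1.88 -1.116 -1.533
endloop
endfacet
facet normal -0.466 0.477 0.745
outer loop
vertex 1.237 -1.122 -1.426
vertex 1.083 -1.695 -1.156
vertex 1.641 -1.399 -0.996
endloop
endfacet
facet normal -0.484 -0.664 0.569
outer loop
vertex 1.083 -1.695 -1.156
vertex 1.22 -2.164 -1.587
vertex 1.631 -2.043 -1.096
endloop
endfacet
facet normal -0.073 -0.868 -0.490
outer loop
vertex 1.22 -2.164 -1.587
vertex 1.459 -1.881 -2.124
vertex 1.863 -2.158 -1.694
endloop
endfacet
facet normal 0.200 0.147 -0.969
outer loop
vertex 1.459 -1.881 -2.124
vertex 1.469 -1.237 -2.024
vertex 2.017 -1.585 -1.964
endloop
endfacet
facet normal 0.673 0.488 0.556
outer loop
vertex 2.123 -1.685 -1.328
vertex 1.88 -1.116 -1.533
vertex 1.641 -1.399 -0.996
endloop
endfacet
facet normal 0.504 -0.140 0.852
outer loop
vertex 2.123 -1.685 -1.328
vertex 1.641 -1.399 -0.996
vertex 1.631 -2.043 -1.096
endloop
endfacet
facet normal 0.655 -0.654 0.380
outer loop
vertex 2.123 -1.685 -1.328
vertex 1.631 -2.043 -1.096
vertex 1.863 -2.158 -1.694
endloop
endfacet
facet normal 0.916 -0.344 -0.207
outer loop
vertex 2.123 -1.685 -1.328
vertex 1.863 -2.158 -1.694
vertex 2.017 -1.585 -1.964
endloop
endfacet
facet normal 0.927 0.361 -0.098
outer loop
vertex 2.123 -1.685 -1.328
vertex 2.017 -1.585 -1.964
vertex 1.88 -1.116 -1.533
endloop
endfacet
facet normal 0.073 0.868 0.490
outer loop
vertex 1.641 -1.399 -0.996
vertex 1.88 -1.116 -1.533
vertex 1.237 -1.122 -1.426
endloop
endfacet
facet normal -0.200 -0.147 0.969
outer loop
vertex 1.631 -2.043 -1.096
vertex 1.641 -1.399 -0.996
vertex 1.083 -1.695 -1.156
endloop
endfacet
facet normal 0.043 -0.978 0.205
outer loop
vertex 1.863 -2.158 -1.694
vertex 1.631 -2.043 -1.096
vertex 1.22 -2.164 -1.587
endloop
endfacet
facet normal 0.466 -0.477 -0.745
outer loop
vertex 2.017 -1.585 -1.964
vertex 1.863 -2.158 -1.694
vertex 1.459 -1.881 -2.124
endloop
endfacet
facet normal 0.484 0.664 -0.569
outer loop
vertex 1.88 -1.116 -1.533
vertex 2.017 -1.585 -1.964
vertex 1.469 -1.237 -2.024
endloop
endfacet
facet normal -0.860 -0.307 -0.408
outer loop
vertex -1.174 0.679 3.126
vertex -1.673 1.653 3.445
vertex -0.618 1.568 1.283
endloop
endfacet
facet normal 0.437 -0.855 -0.280
outer loop
vertex 0.673 2.027 1.895
vertex -1.174 0.679 3.126
vertex -0.618 1.568 1.283
endloop
endfacet
facet normal -0.860 -0.306 -0.408
outer loop
vertex -0.618 1.568 1.283
vertex -1.673 1.653 3.445
vertex -1.116 2.542 1.603
endloop
endfacet
facet normal 0.263 0.420 -0.869
outer loop
vertex -1.116 2.542 1.603
vertex 0.673 2.027 1.895
vertex -0.618 1.568 1.283
endloop
endfacet
facet normal -0.263 -0.419 0.869
outer loop
vertex -1.174 0.679 3.126
vertex -0.382 2.112 4.057
vertex -1.673 1.653 3.445
endloop
endfacet
facet normal 0.437 -0.855 -0.280
outer loop
vertex 0.116 1.138 3.737
vertex -1.174 0.679 3.126
vertex 0.673 2.027 1.895
endloop
endfacet
facet normal -0.262 -0.420 0.869
outer loop
vertex 0.116 1.138 3.737
vertex -0.382 2.112 4.057
vertex -1.174 0.679 3.126
endloop
endfacet
facet normal -0.437 0.855 0.280
outer loop
vertex -1.673 1.653 3.445
vertex -0.382 2.112 4.057
vertex -1.116 2.542 1.603
endloop
endfacet
facet normal 0.263 0.419 -0.869
outer loop
vertex 0.174 3.001 2.214
vertex 0.673 2.027 1.895
vertex -1.116 2.542 1.603
endloop
endfacet
facet normal -0.437 0.855 0.280
outer loop
vertex -1.116 2.542 1.603
vertex -0.382 2.112 4.057
vertex 0.174 3.001 2.214
endloop
endfacet
facet normal 0.860 0.307 0.408
outer loop
vertex 0.174 3.001 2.214
vertex 0.116 1.138 3.737
vertex 0.673 2.027 1.895
endloop
endfacet
facet normal 0.860 0.306 0.407
outer loop
vertex -0.382 2.112 4.057
vertex 0.116 1.138 3.737
vertex 0.174 3.001 2.214
endloop
endfacet

endsolid


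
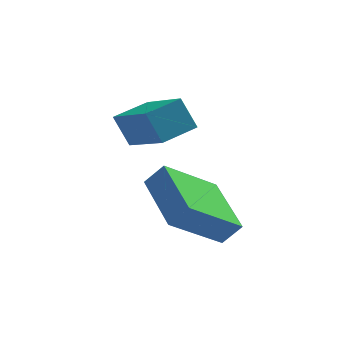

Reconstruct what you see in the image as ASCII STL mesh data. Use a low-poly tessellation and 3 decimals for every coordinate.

solid 
facet normal -0.645 0.001 -0.764
outer loop
vertex 0.177 0.117 -0.848
vertex -0.613 1.967 -0.178
vertex 1.537 1.114 -1.996
endloop
endfacet
facet normal 0.373 -0.872 -0.316
outer loop
vertex 2.073 1.113 -1.362
vertex 0.177 0.117 -0.848
vertex 1.537 1.114 -1.996
endloop
endfacet
facet normal -0.645 0.001 -0.764
outer loop
vertex 1.537 1.114 -1.996
vertex -0.613 1.967 -0.178
vertex 0.747 2.964 -1.326
endloop
endfacet
facet normal 0.667 0.489 -0.563
outer loop
vertex 0.747 2.964 -1.326
vertex 2.073 1.113 -1.362
vertex 1.537 1.114 -1.996
endloop
endfacet
facet normal -0.667 -0.489 0.563
outer loop
vertex 0.177 0.117 -0.848
vertex -0.077 1.966 0.456
vertex -0.613 1.967 -0.178
endloop
endfacet
facet normal 0.373 -0.872 -0.316
outer loop
vertex 0.713 0.116 -0.214
vertex 0.177 0.117 -0.848
vertex 2.073 1.113 -1.362
endloop
endfacet
facet normal -0.667 -0.489 0.563
outer loop
vertex 0.713 0.116 -0.214
vertex -0.077 1.966 0.456
vertex 0.177 0.117 -0.848
endloop
endfacet
facet normal -0.373 0.872 0.316
outer loop
vertex -0.613 1.967 -0.178
vertex -0.077 1.966 0.456
vertex 0.747 2.964 -1.326
endloop
endfacet
facet normal 0.667 0.489 -0.563
outer loop
vertex 1.283 2.963 -0.692
vertex 2.073 1.113 -1.362
vertex 0.747 2.964 -1.326
endloop
endfacet
facet normal -0.373 0.872 0.316
outer loop
vertex 0.747 2.964 -1.326
vertex -0.077 1.966 0.456
vertex 1.283 2.963 -0.692
endloop
endfacet
facet normal 0.645 -0.001 0.764
outer loop
vertex 1.283 2.963 -0.692
vertex 0.713 0.116 -0.214
vertex 2.073 1.113 -1.362
endloop
endfacet
facet normal 0.645 -0.001 0.764
outer loop
vertex -0.077 1.966 0.456
vertex 0.713 0.116 -0.214
vertex 1.283 2.963 -0.692
endloop
endfacet
facet normal -0.725 -0.652 -0.222
outer loop
vertex -0.607 2.453 2.181
vertex -1.634 3.846 1.447
vertex -0.138 2.272 1.18
endloop
endfacet
facet normal 0.547 -0.741 0.390
outer loop
vertex 0.754 3.074 1.453
vertex -0.607 2.453 2.181
vertex -0.138 2.272 1.18
endloop
endfacet
facet normal -0.725 -0.652 -0.222
outer loop
vertex -0.138 2.272 1.18
vertex -1.634 3.846 1.447
vertex -1.165 3.665 0.446
endloop
endfacet
facet normal 0.419 -0.162 -0.893
outer loop
vertex -1.165 3.665 0.446
vertex 0.754 3.074 1.453
vertex -0.138 2.272 1.18
endloop
endfacet
facet normal -0.419 0.162 0.893
outer loop
vertex -0.607 2.453 2.181
vertex -0.742 4.648 1.72
vertex -1.634 3.846 1.447
endloop
endfacet
facet normal 0.547 -0.741 0.390
outer loop
vertex 0.285 3.255 2.454
vertex -0.607 2.453 2.181
vertex 0.754 3.074 1.453
endloop
endfacet
facet normal -0.419 0.162 0.893
outer loop
vertex 0.285 3.255 2.454
vertex -0.742 4.648 1.72
vertex -0.607 2.453 2.181
endloop
endfacet
facet normal -0.547 0.741 -0.390
outer loop
vertex -1.634 3.846 1.447
vertex -0.742 4.648 1.72
vertex -1.165 3.665 0.446
endloop
endfacet
facet normal 0.419 -0.162 -0.893
outer loop
vertex -0.273 4.467 0.719
vertex 0.754 3.074 1.453
vertex -1.165 3.665 0.446
endloop
endfacet
facet normal -0.547 0.741 -0.390
outer loop
vertex -1.165 3.665 0.446
vertex -0.742 4.648 1.72
vertex -0.273 4.467 0.719
endloop
endfacet
facet normal 0.725 0.652 0.222
outer loop
vertex -0.273 4.467 0.719
vertex 0.285 3.255 2.454
vertex 0.754 3.074 1.453
endloop
endfacet
facet normal 0.725 0.652 0.222
outer loop
vertex -0.742 4.648 1.72
vertex 0.285 3.255 2.454
vertex -0.273 4.467 0.719
endloop
endfacet

endsolid
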